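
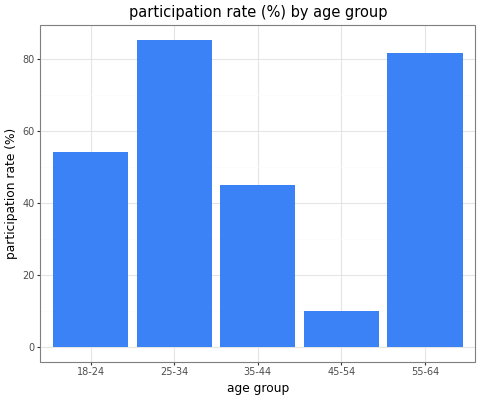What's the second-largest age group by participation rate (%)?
55-64

Top 3: 25-34 ≈ 90, 55-64 ≈ 80, 18-24 ≈ 50.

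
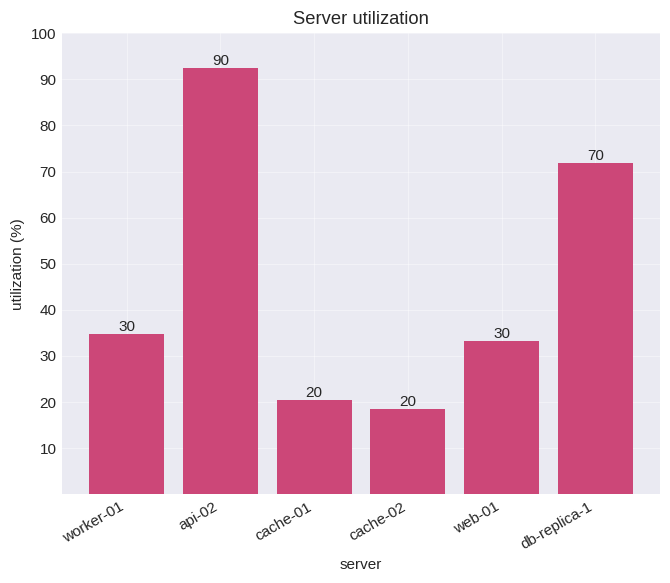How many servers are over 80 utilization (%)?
Above 80: api-02.

1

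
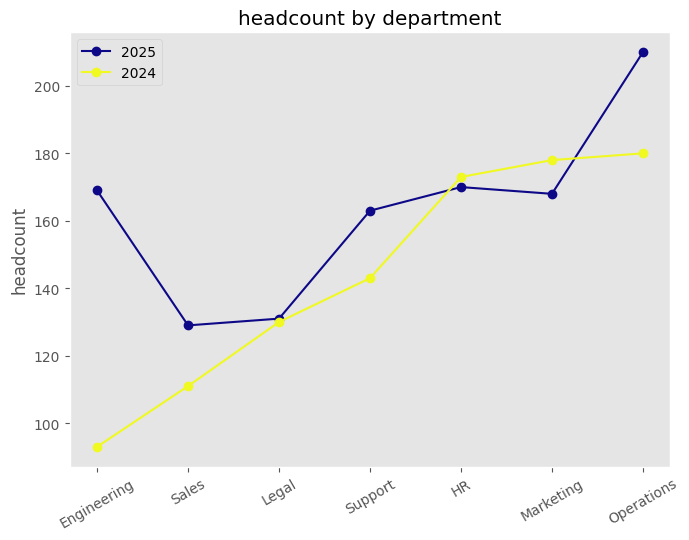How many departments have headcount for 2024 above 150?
Above 150: HR, Marketing, Operations.

3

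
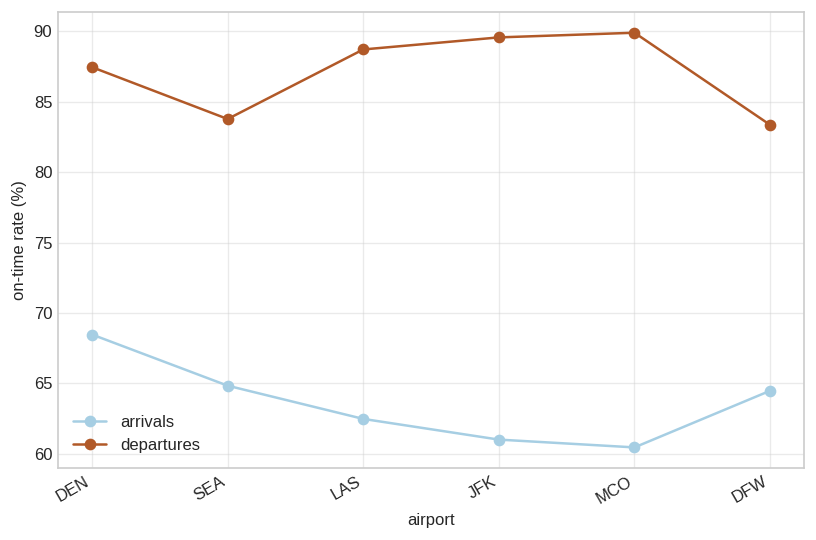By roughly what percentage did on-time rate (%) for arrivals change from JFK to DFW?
JFK ≈ 60, DFW ≈ 65; (65 − 60) / 60 ≈ +8.3%.

≈ +8.3%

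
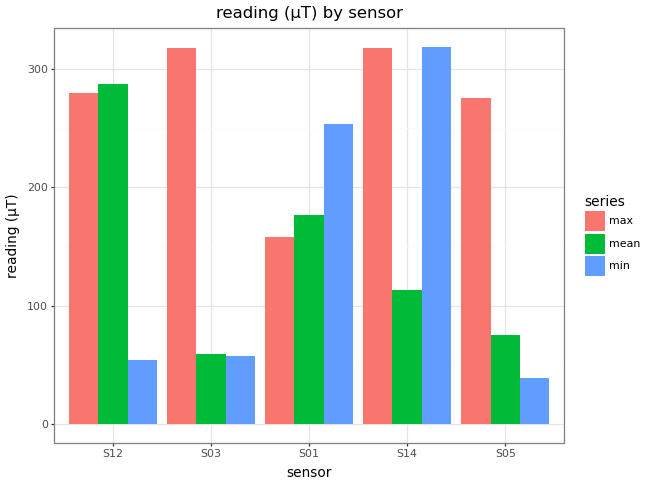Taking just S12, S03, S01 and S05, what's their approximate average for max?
(300 + 300 + 150 + 300) / 4 ≈ 262.

≈ 262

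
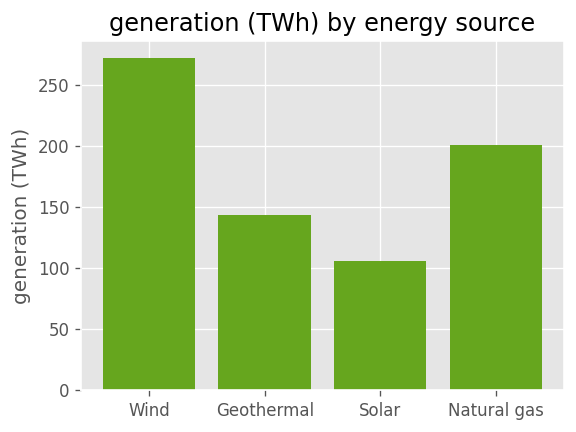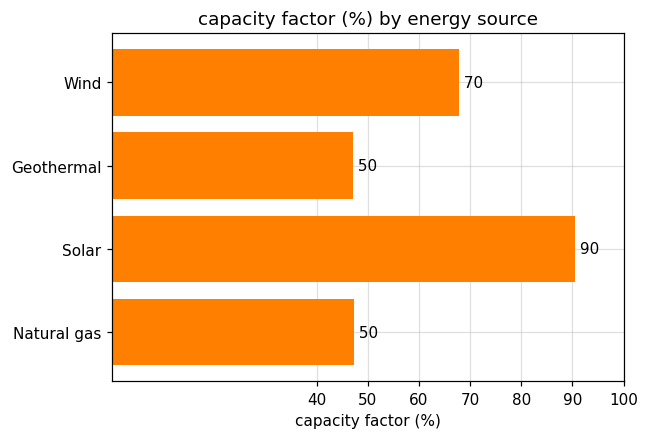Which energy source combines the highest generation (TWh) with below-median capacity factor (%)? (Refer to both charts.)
Chart 2 median capacity factor (%) ≈ 60; below-median energy sources: Geothermal, Natural gas. Among those, Natural gas has the highest generation (TWh) (≈ 200).

Natural gas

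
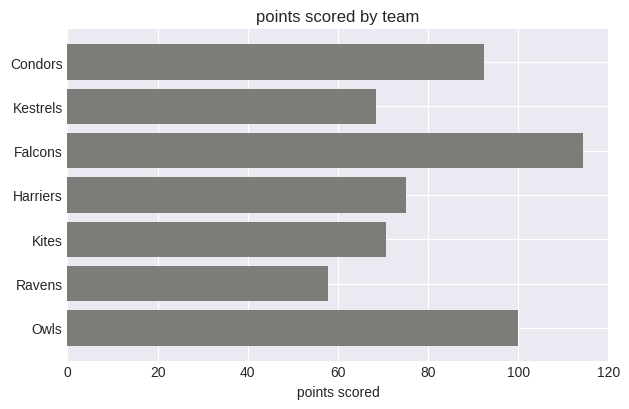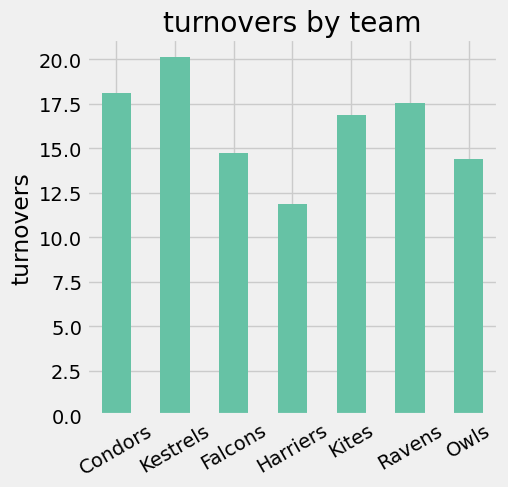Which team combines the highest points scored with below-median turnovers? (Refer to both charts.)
Falcons

Chart 2 median turnovers ≈ 16; below-median teams: Falcons, Harriers, Owls. Among those, Falcons has the highest points scored (≈ 120).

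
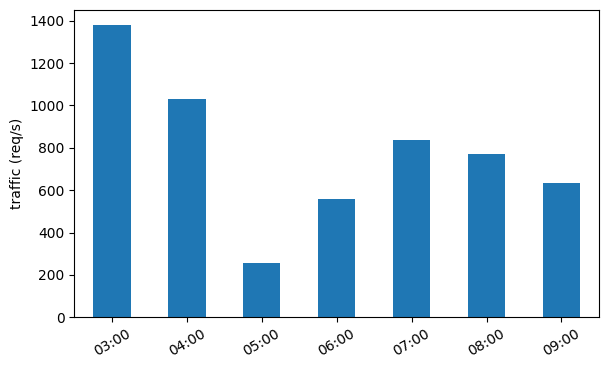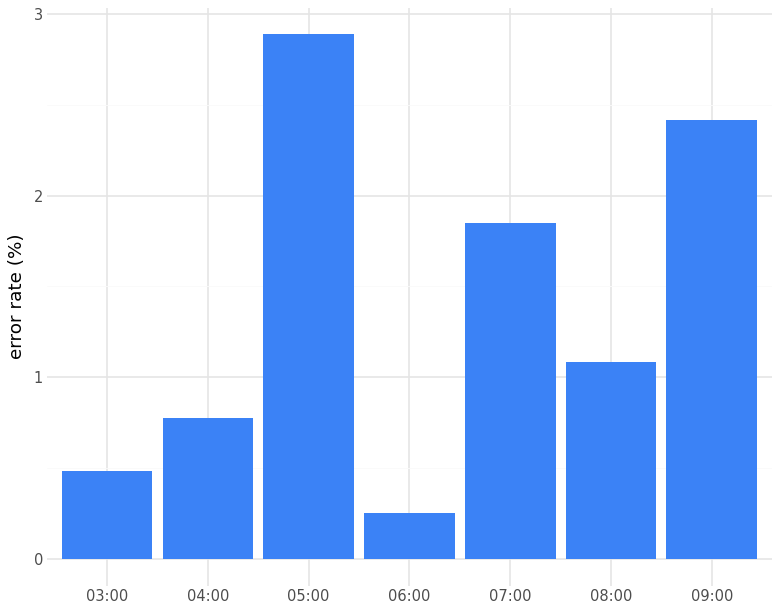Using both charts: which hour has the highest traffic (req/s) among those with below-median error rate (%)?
Chart 2 median error rate (%) ≈ 1; below-median hours: 03:00, 04:00, 06:00. Among those, 03:00 has the highest traffic (req/s) (≈ 1400).

03:00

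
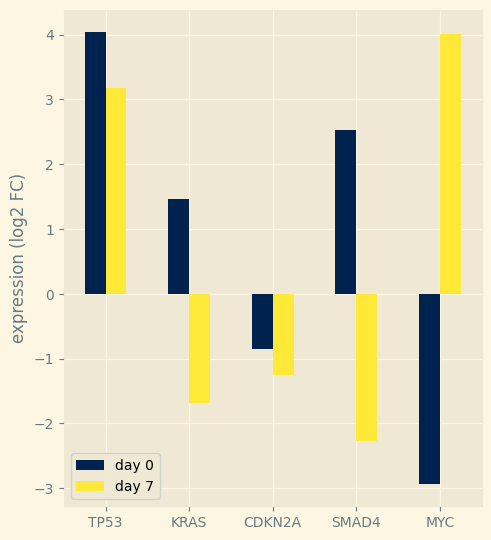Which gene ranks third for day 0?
KRAS

Top 4 for day 0: TP53 ≈ 4, SMAD4 ≈ 3, KRAS ≈ 1, CDKN2A ≈ -1.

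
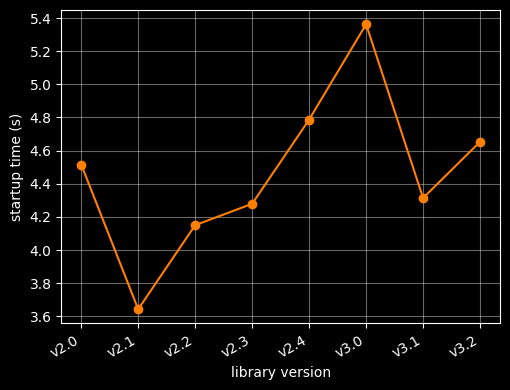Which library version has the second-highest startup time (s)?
Top 3: v3.0 ≈ 5.4, v2.4 ≈ 4.8, v3.2 ≈ 4.6.

v2.4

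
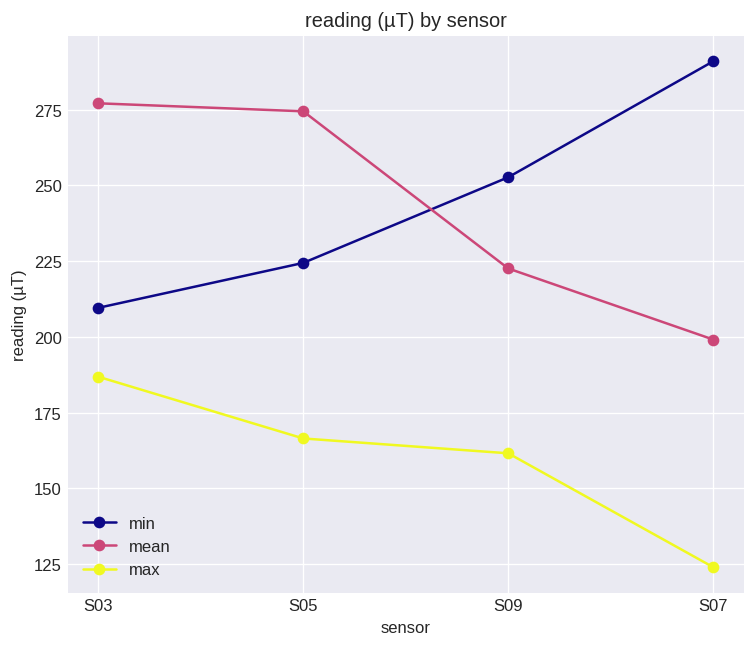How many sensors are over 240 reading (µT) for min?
Above 240: S09, S07.

2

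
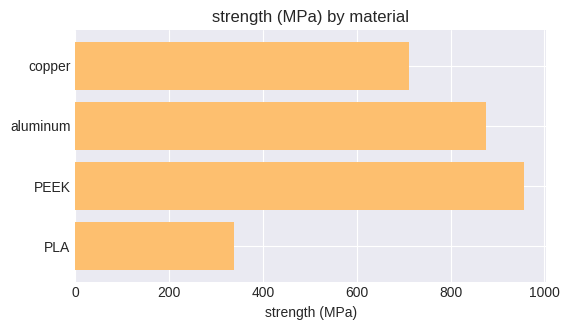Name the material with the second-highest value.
Top 3: PEEK ≈ 1000, aluminum ≈ 900, copper ≈ 700.

aluminum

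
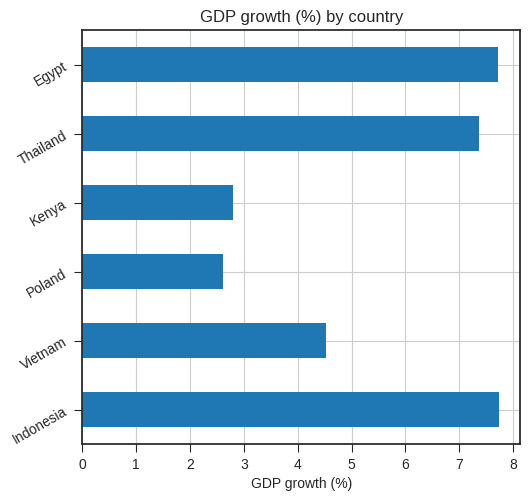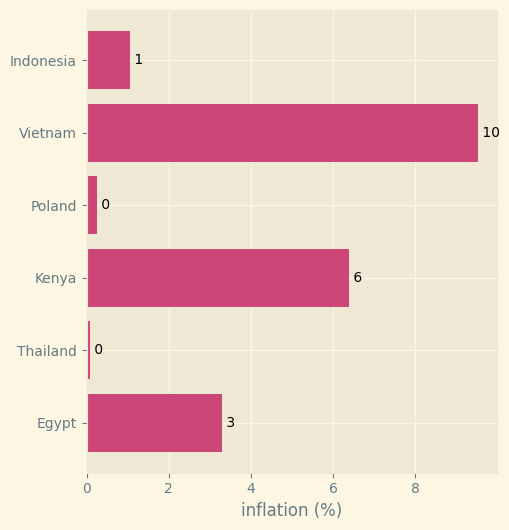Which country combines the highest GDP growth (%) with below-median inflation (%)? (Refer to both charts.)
Indonesia

Chart 2 median inflation (%) ≈ 2; below-median countries: Indonesia, Poland, Thailand. Among those, Indonesia has the highest GDP growth (%) (≈ 8).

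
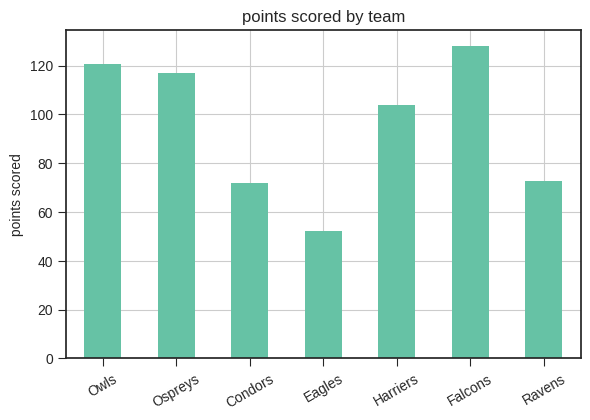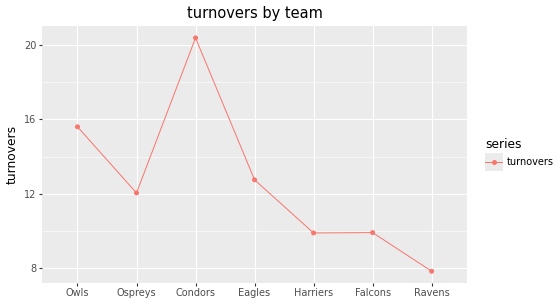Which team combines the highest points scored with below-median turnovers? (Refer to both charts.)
Chart 2 median turnovers ≈ 12; below-median teams: Harriers, Falcons, Ravens. Among those, Falcons has the highest points scored (≈ 120).

Falcons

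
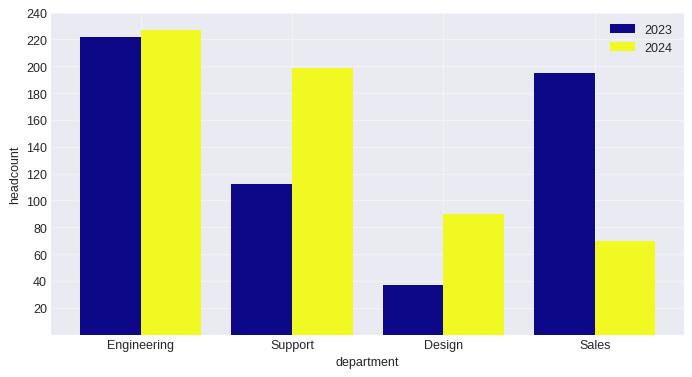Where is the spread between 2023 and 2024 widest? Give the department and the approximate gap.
Sales: 2023 ≈ 200, 2024 ≈ 80 → gap ≈ 120. Next-largest (Support) is only ≈ 80.

Sales, ≈ 120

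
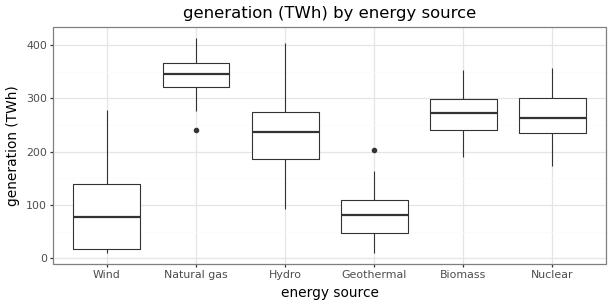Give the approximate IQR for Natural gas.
Q3 ≈ 375, Q1 ≈ 325; IQR ≈ 50.

≈ 50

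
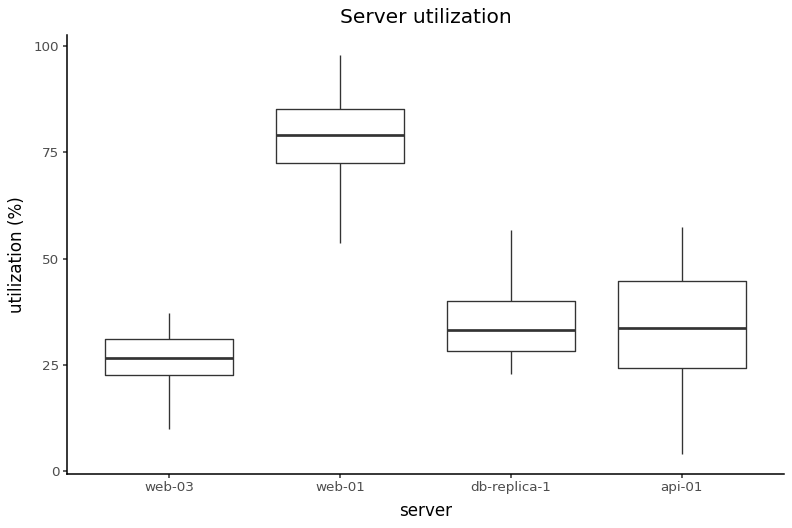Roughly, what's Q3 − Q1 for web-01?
Q3 ≈ 85, Q1 ≈ 70; IQR ≈ 15.

≈ 15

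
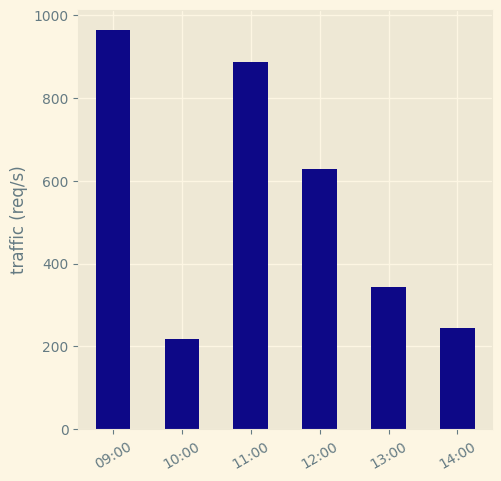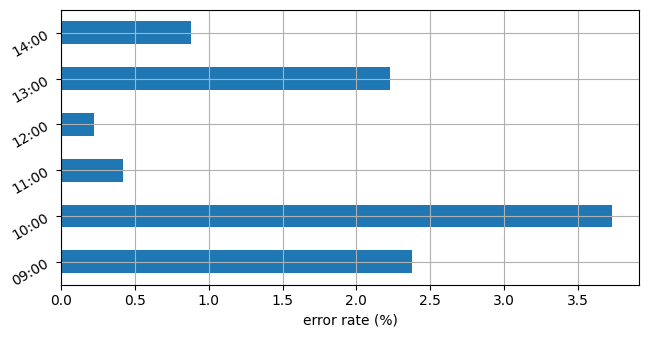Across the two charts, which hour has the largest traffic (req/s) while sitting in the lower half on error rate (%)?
Chart 2 median error rate (%) ≈ 1.5; below-median hours: 11:00, 12:00, 14:00. Among those, 11:00 has the highest traffic (req/s) (≈ 900).

11:00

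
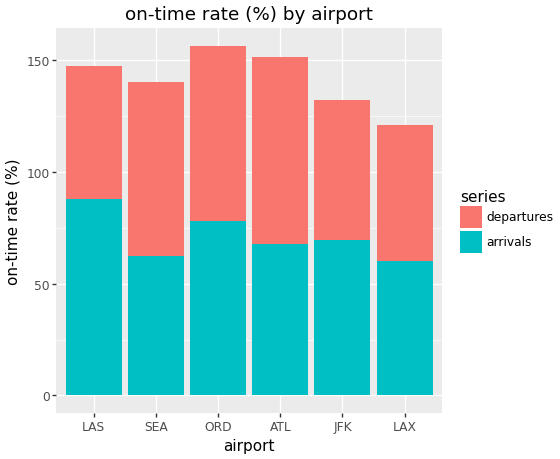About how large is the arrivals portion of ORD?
≈ 80

arrivals top ≈ 80, bottom ≈ 0; segment ≈ 80.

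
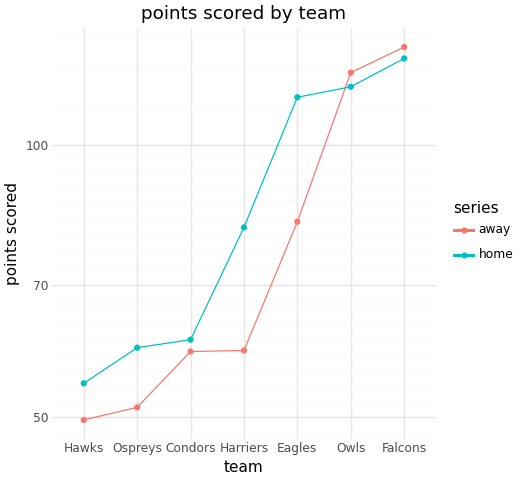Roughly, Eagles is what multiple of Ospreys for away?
Eagles ≈ 80, Ospreys ≈ 50; 80/50 ≈ 1.6.

≈ 1.6×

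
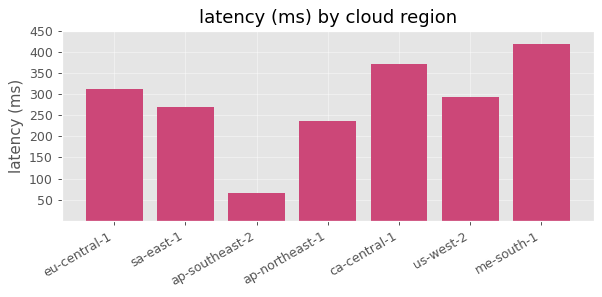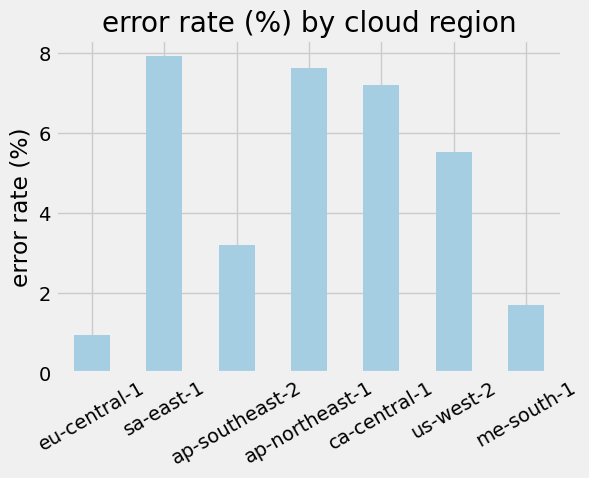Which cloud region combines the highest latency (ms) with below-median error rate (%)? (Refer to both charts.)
Chart 2 median error rate (%) ≈ 6; below-median cloud regions: eu-central-1, ap-southeast-2, me-south-1. Among those, me-south-1 has the highest latency (ms) (≈ 400).

me-south-1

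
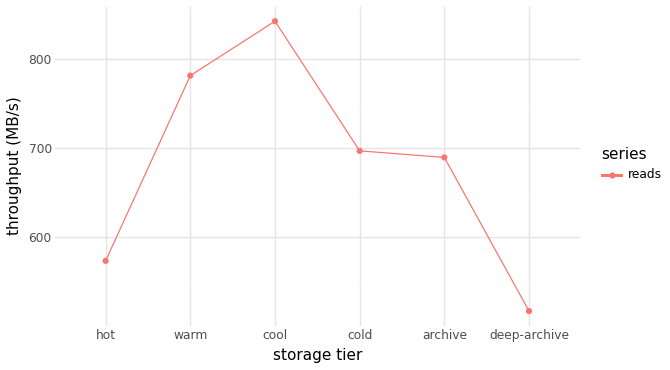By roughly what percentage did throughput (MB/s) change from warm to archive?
warm ≈ 800, archive ≈ 700; (700 − 800) / 800 ≈ -12.5%.

≈ -12.5%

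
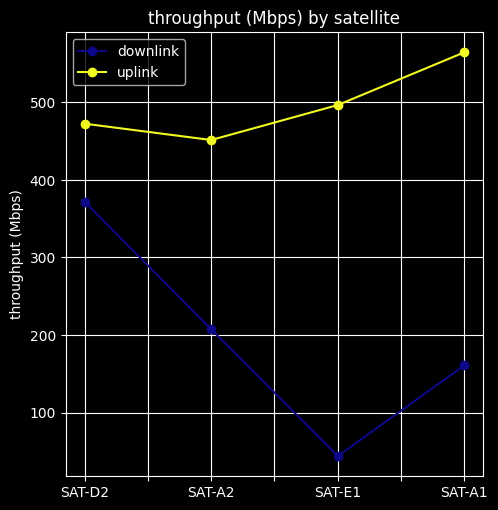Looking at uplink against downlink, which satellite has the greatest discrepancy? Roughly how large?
SAT-E1: uplink ≈ 500, downlink ≈ 50 → gap ≈ 450. Next-largest (SAT-A1) is only ≈ 400.

SAT-E1, ≈ 450 Mbps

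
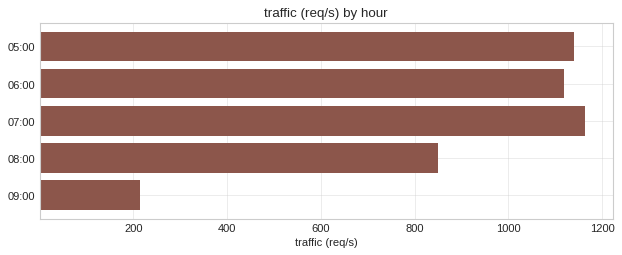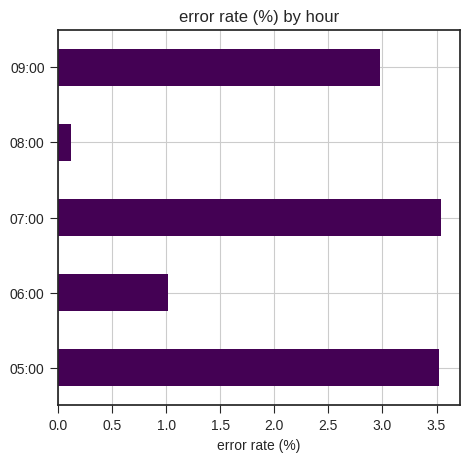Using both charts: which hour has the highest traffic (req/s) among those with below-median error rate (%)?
Chart 2 median error rate (%) ≈ 3; below-median hours: 06:00, 08:00. Among those, 06:00 has the highest traffic (req/s) (≈ 1200).

06:00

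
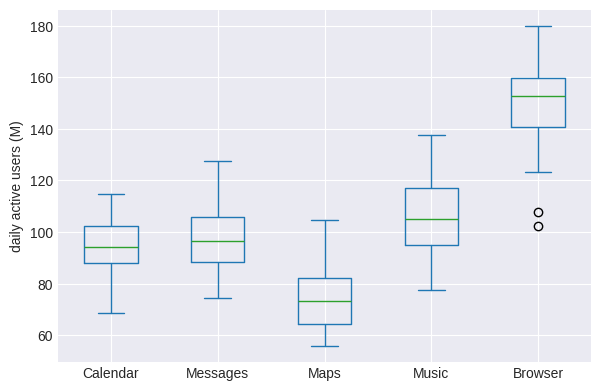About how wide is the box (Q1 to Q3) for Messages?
≈ 20

Q3 ≈ 110, Q1 ≈ 90; IQR ≈ 20.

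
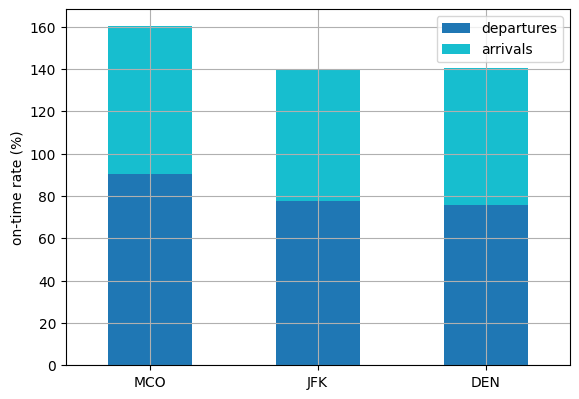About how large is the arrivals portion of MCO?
arrivals top ≈ 160, bottom ≈ 100; segment ≈ 60.

≈ 60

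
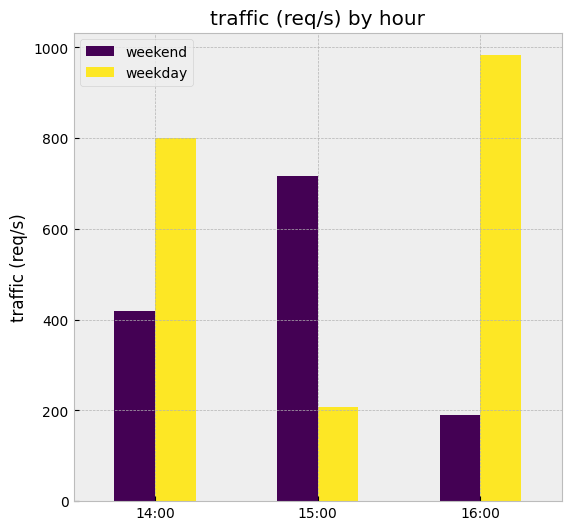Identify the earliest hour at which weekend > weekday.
15:00

14:00: weekend ≈ 400 vs weekday ≈ 800 (not yet); 15:00: weekend ≈ 700 vs weekday ≈ 200 (first crossover).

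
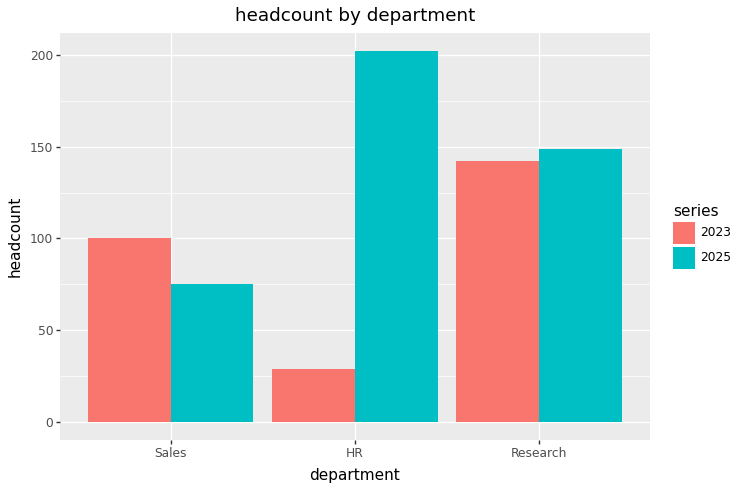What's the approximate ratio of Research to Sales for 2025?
Research ≈ 140, Sales ≈ 80; 140/80 ≈ 1.75.

≈ 1.75×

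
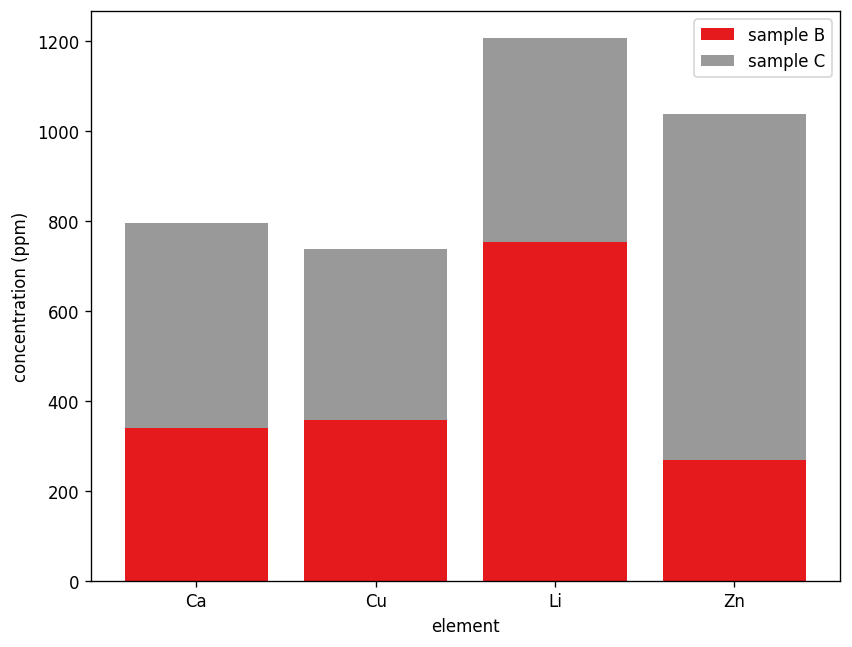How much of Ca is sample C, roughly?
sample C top ≈ 800, bottom ≈ 400; segment ≈ 400.

≈ 400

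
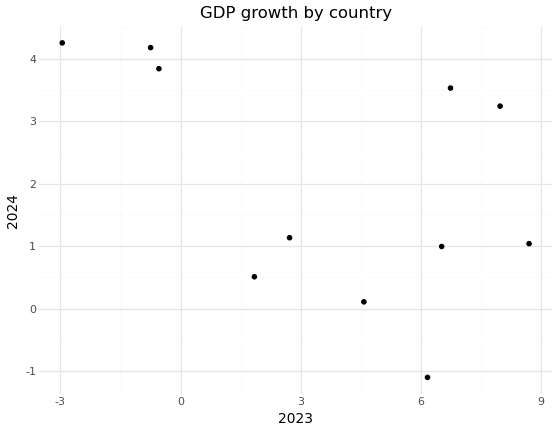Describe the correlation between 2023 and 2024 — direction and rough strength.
negative, moderate

Points are negatively correlated; moderate (|r| ≈ 0.5).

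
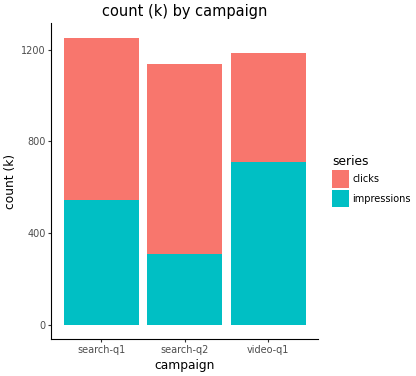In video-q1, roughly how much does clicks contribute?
clicks top ≈ 1200, bottom ≈ 800; segment ≈ 400.

≈ 400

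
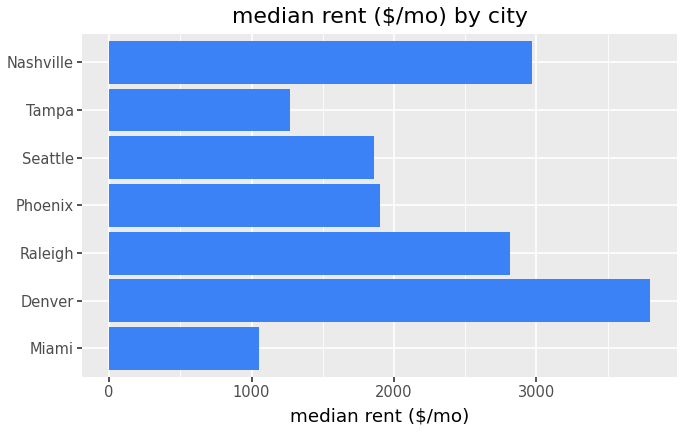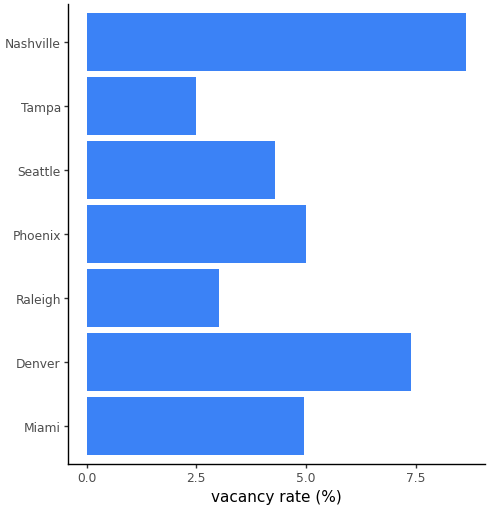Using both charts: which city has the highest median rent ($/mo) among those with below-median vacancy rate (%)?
Raleigh

Chart 2 median vacancy rate (%) ≈ 5; below-median cities: Raleigh, Seattle, Tampa. Among those, Raleigh has the highest median rent ($/mo) (≈ 3000).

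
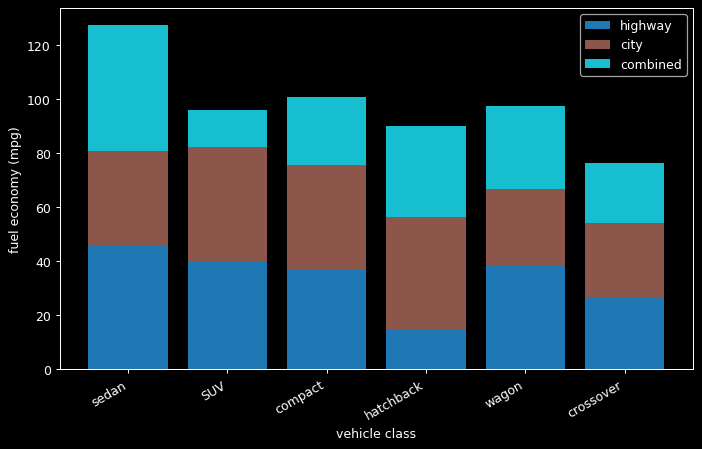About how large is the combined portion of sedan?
combined top ≈ 120, bottom ≈ 80; segment ≈ 40.

≈ 40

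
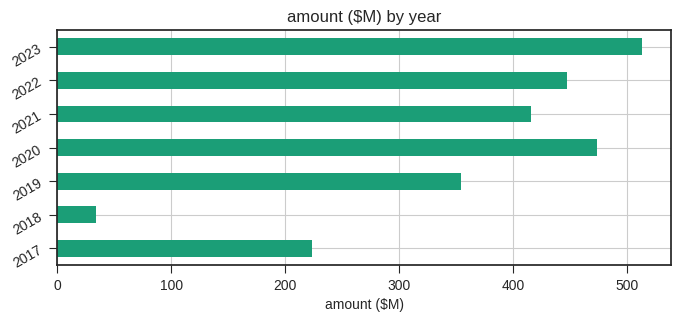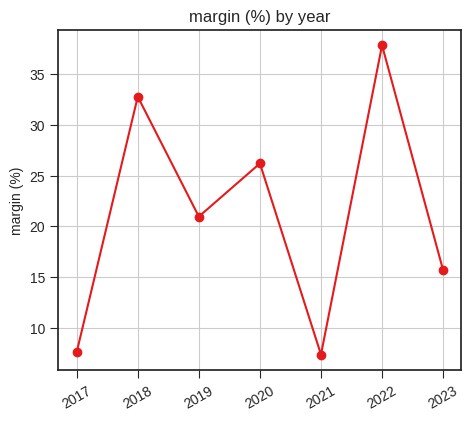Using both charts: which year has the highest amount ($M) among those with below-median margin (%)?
Chart 2 median margin (%) ≈ 20; below-median years: 2017, 2021, 2023. Among those, 2023 has the highest amount ($M) (≈ 500).

2023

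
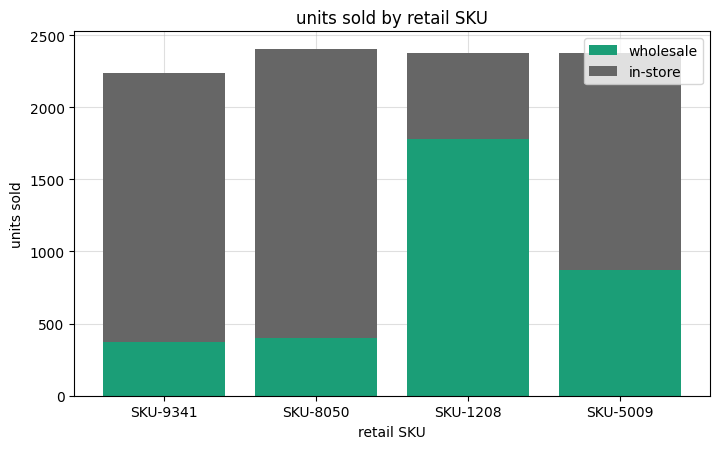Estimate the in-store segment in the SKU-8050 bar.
in-store top ≈ 2500, bottom ≈ 500; segment ≈ 2000.

≈ 2000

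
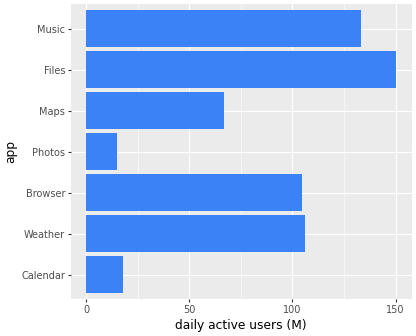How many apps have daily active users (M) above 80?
4

Above 80: Weather, Browser, Files, Music.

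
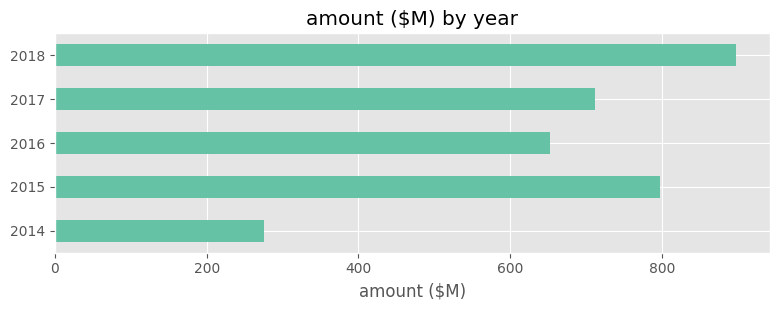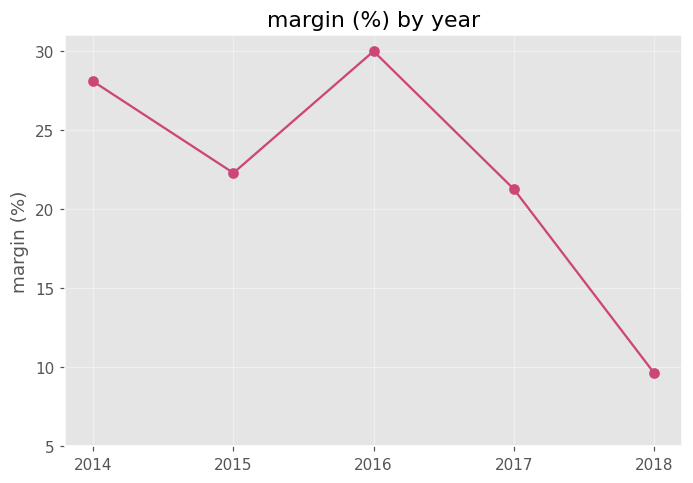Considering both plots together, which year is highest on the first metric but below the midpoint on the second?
Chart 2 median margin (%) ≈ 20; below-median years: 2017, 2018. Among those, 2018 has the highest amount ($M) (≈ 900).

2018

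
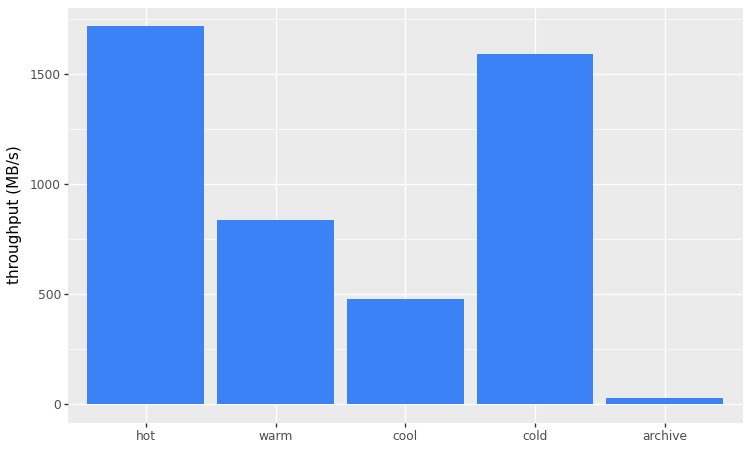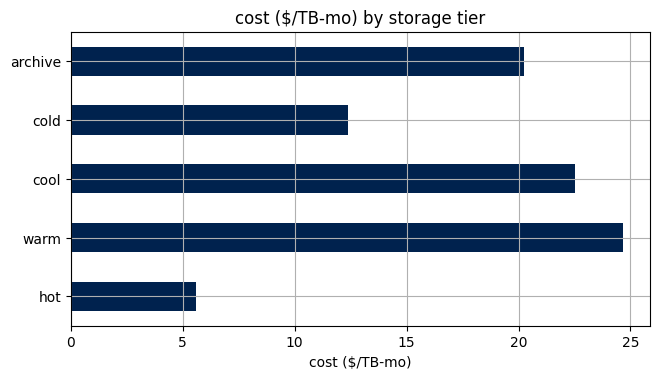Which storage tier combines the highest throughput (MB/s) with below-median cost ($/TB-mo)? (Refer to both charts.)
Chart 2 median cost ($/TB-mo) ≈ 20; below-median storage tiers: hot, cold. Among those, hot has the highest throughput (MB/s) (≈ 1800).

hot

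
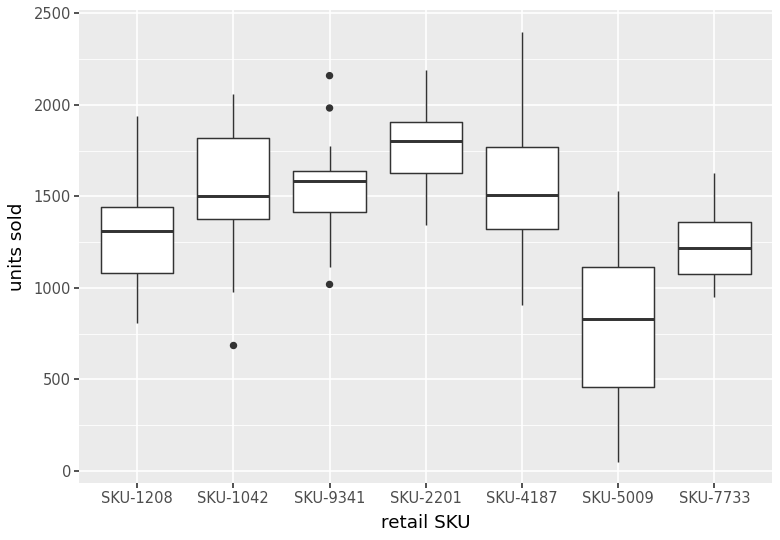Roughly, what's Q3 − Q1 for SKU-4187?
Q3 ≈ 1800, Q1 ≈ 1300; IQR ≈ 500.

≈ 500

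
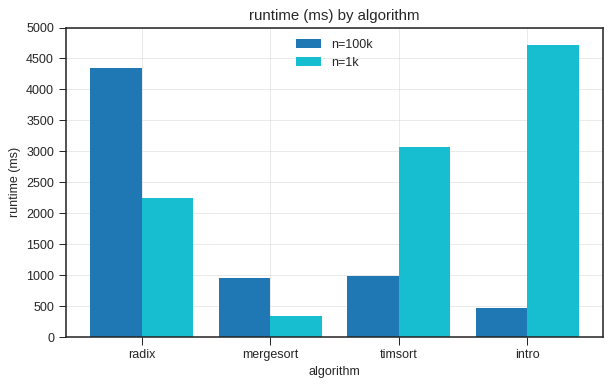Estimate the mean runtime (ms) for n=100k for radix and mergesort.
(4500 + 1000) / 2 ≈ 2750.

≈ 2750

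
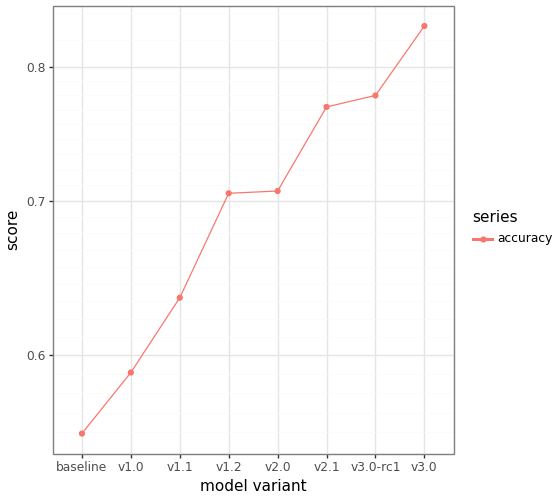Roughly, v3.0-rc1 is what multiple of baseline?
v3.0-rc1 ≈ 0.80, baseline ≈ 0.55; 0.80/0.55 ≈ 1.45.

≈ 1.45×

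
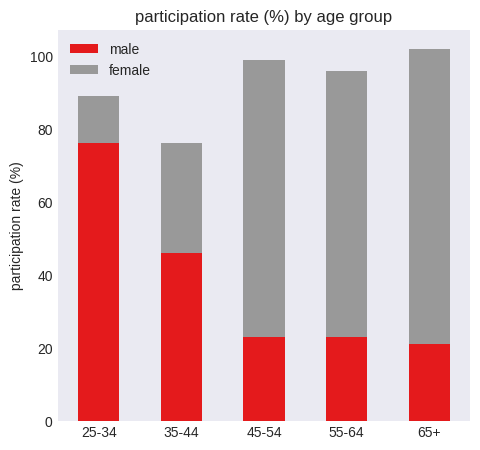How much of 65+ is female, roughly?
female top ≈ 100, bottom ≈ 20; segment ≈ 80.

≈ 80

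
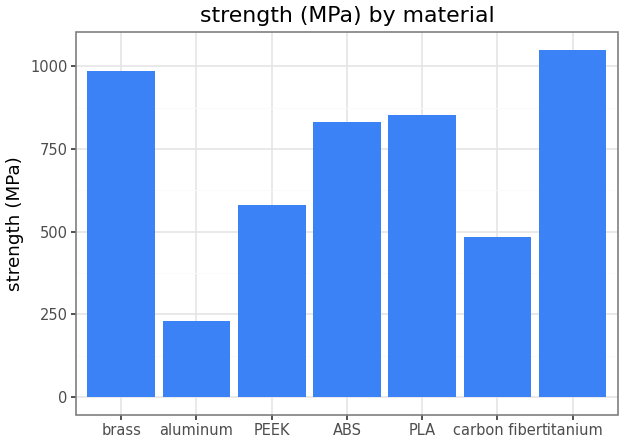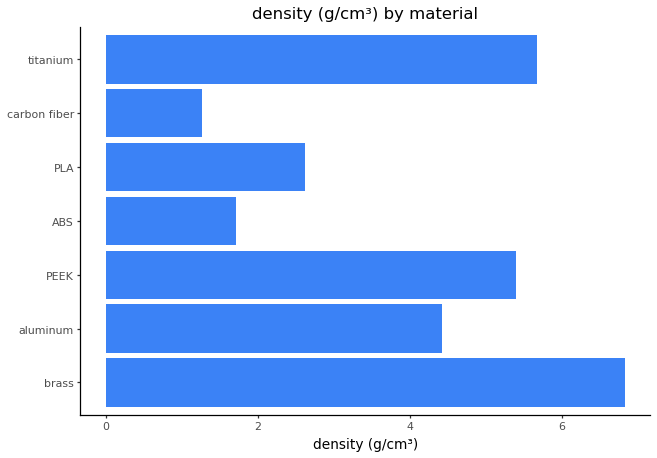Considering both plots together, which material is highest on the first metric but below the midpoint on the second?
PLA

Chart 2 median density (g/cm³) ≈ 4; below-median materials: ABS, PLA, carbon fiber. Among those, PLA has the highest strength (MPa) (≈ 900).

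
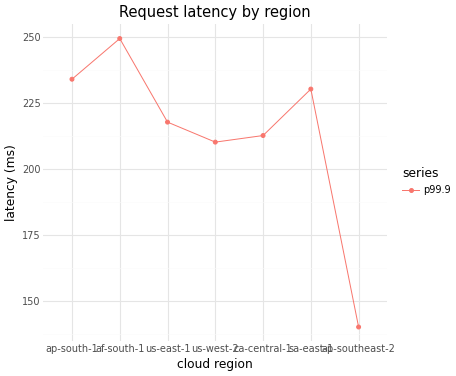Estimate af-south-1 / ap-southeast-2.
≈ 1.79×

af-south-1 ≈ 250, ap-southeast-2 ≈ 140; 250/140 ≈ 1.79.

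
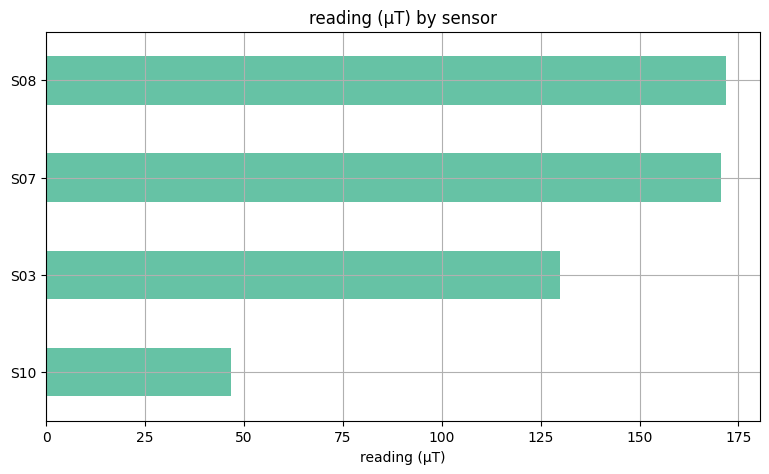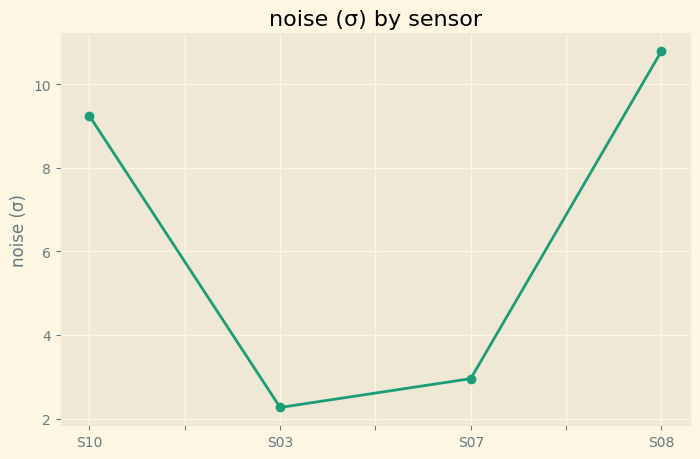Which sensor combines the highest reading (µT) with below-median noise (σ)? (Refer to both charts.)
S07

Chart 2 median noise (σ) ≈ 6; below-median sensors: S03, S07. Among those, S07 has the highest reading (µT) (≈ 180).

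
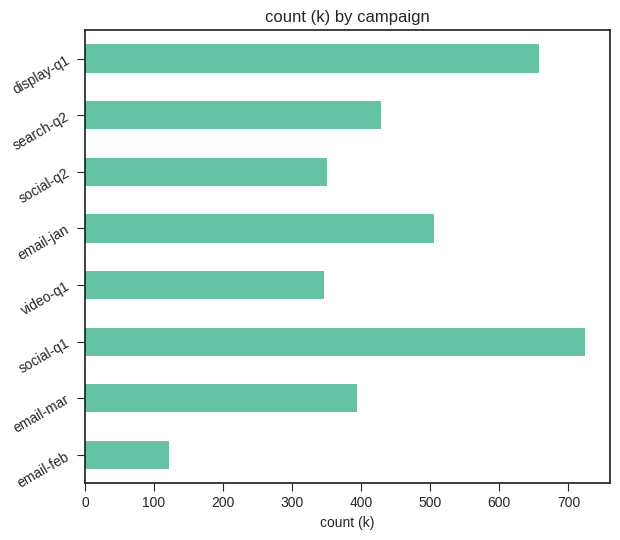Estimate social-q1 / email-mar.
social-q1 ≈ 700, email-mar ≈ 400; 700/400 ≈ 1.75.

≈ 1.75×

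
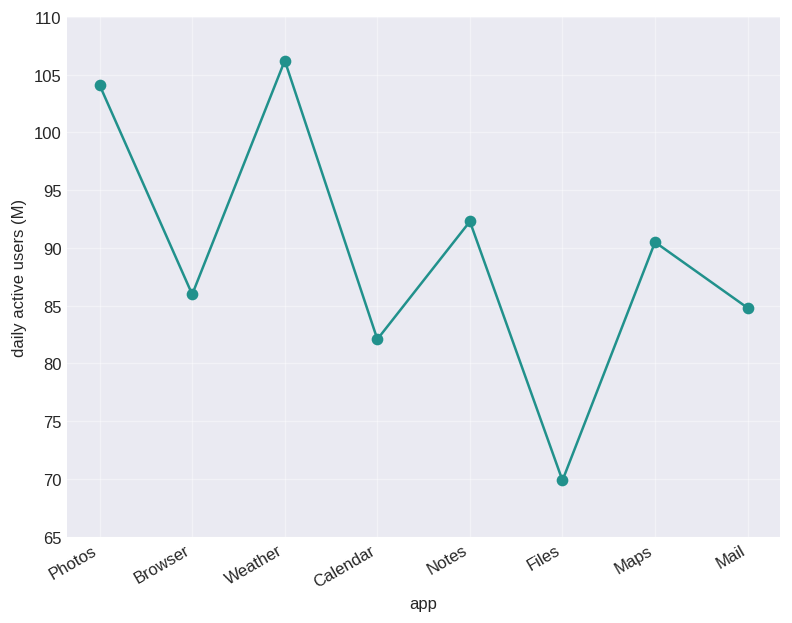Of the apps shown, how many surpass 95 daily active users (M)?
Above 95: Photos, Weather.

2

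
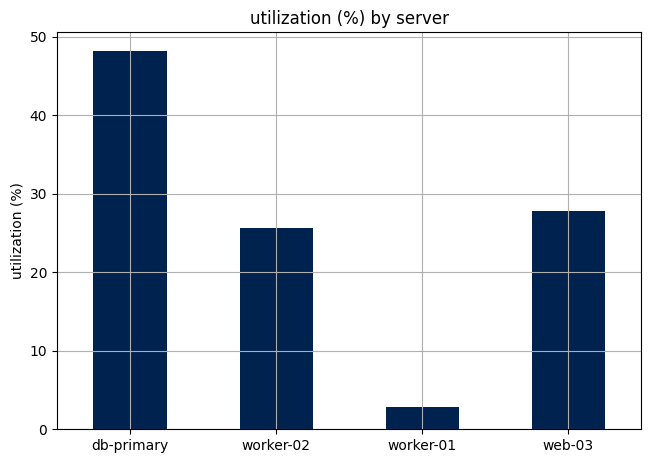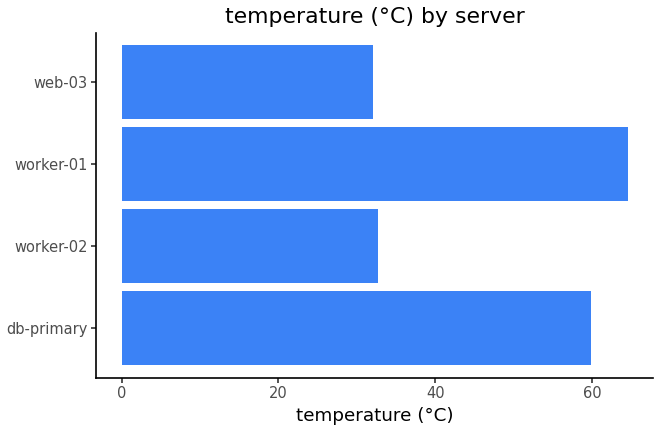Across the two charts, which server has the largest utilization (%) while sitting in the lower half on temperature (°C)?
web-03

Chart 2 median temperature (°C) ≈ 50; below-median servers: worker-02, web-03. Among those, web-03 has the highest utilization (%) (≈ 30).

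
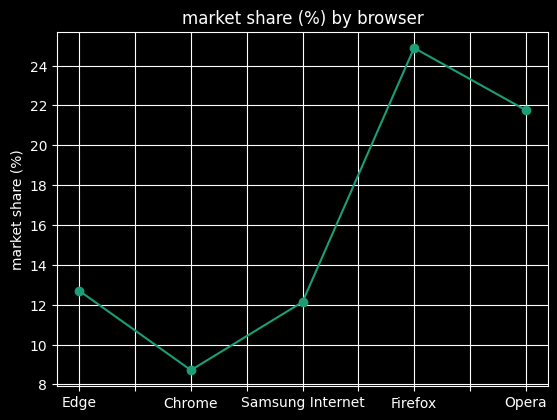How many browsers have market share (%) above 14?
Above 14: Firefox, Opera.

2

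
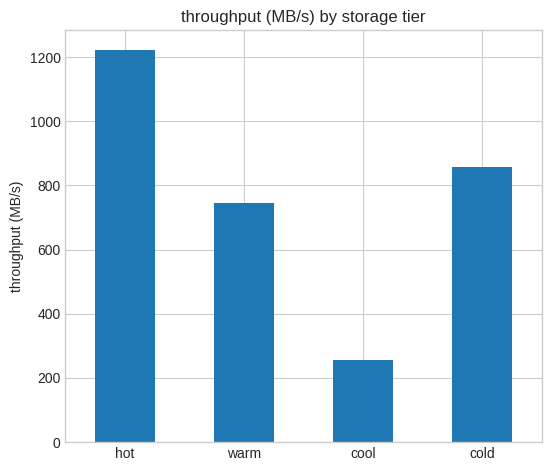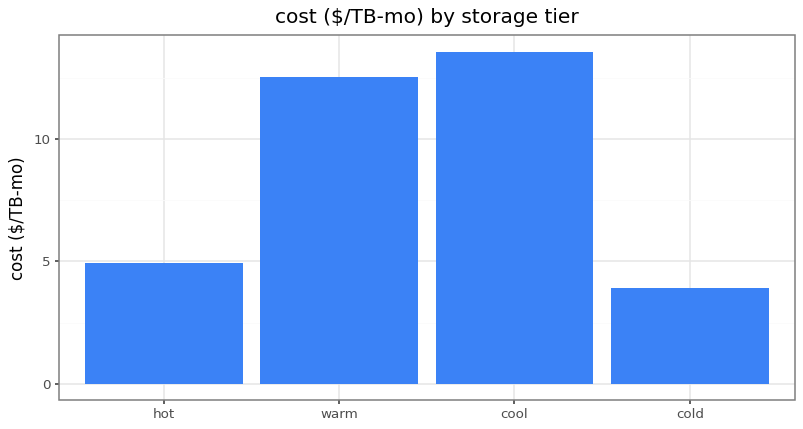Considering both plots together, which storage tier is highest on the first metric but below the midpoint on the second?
Chart 2 median cost ($/TB-mo) ≈ 8; below-median storage tiers: hot, cold. Among those, hot has the highest throughput (MB/s) (≈ 1200).

hot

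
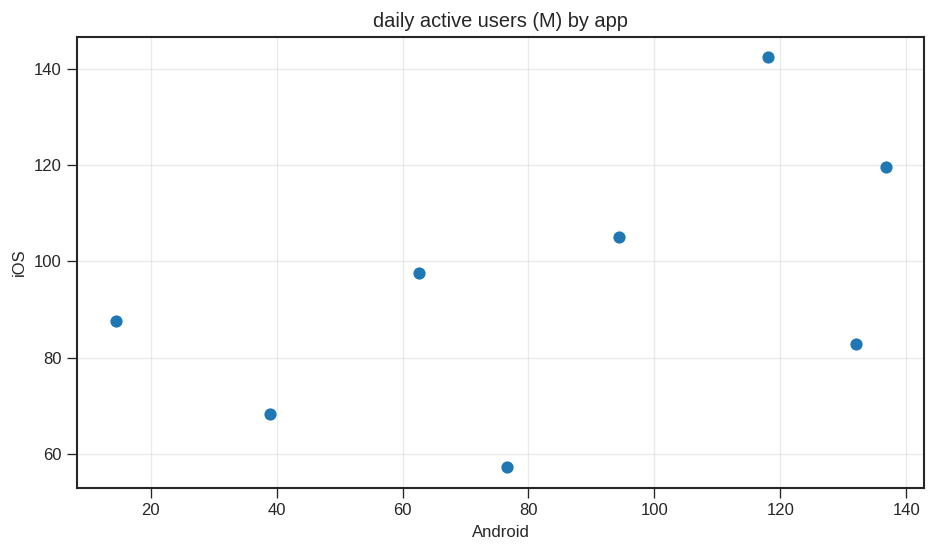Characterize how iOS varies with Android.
positive, moderate

Points are positively correlated; moderate (|r| ≈ 0.5).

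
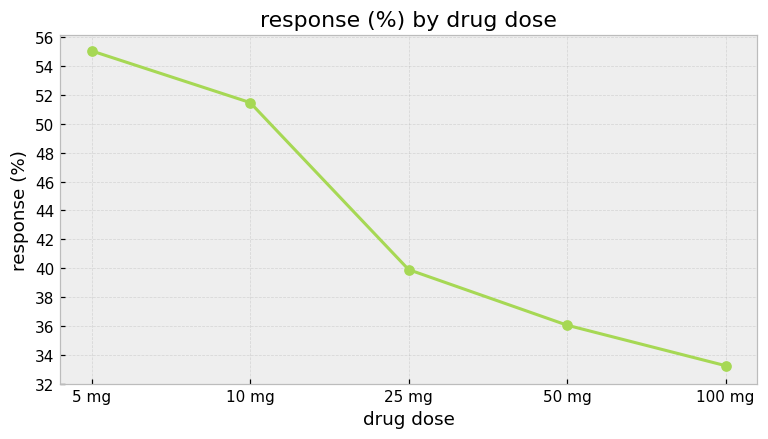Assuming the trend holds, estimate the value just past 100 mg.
≈ 31

Last three: 40, 36, 34 → slope ≈ -3/step → next ≈ 31.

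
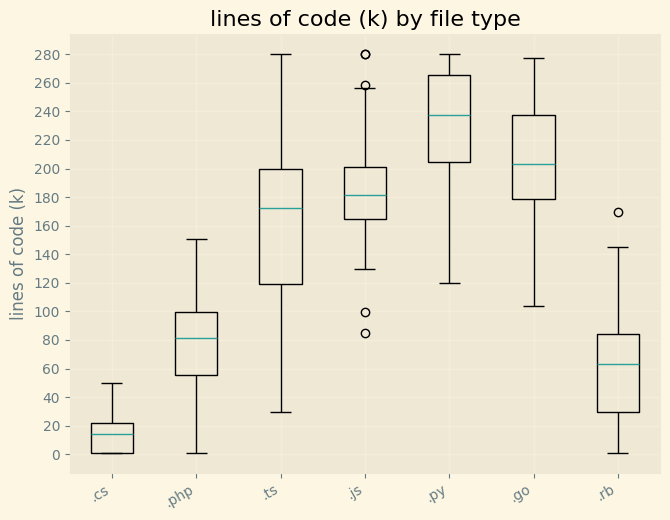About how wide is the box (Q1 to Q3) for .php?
Q3 ≈ 100, Q1 ≈ 60; IQR ≈ 40.

≈ 40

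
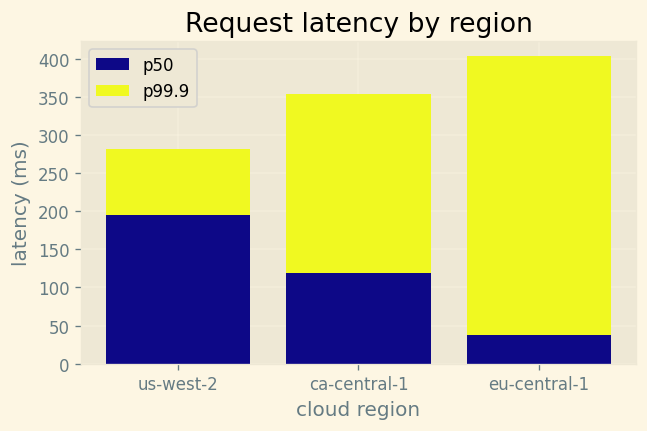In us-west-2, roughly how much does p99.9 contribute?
≈ 100

p99.9 top ≈ 300, bottom ≈ 200; segment ≈ 100.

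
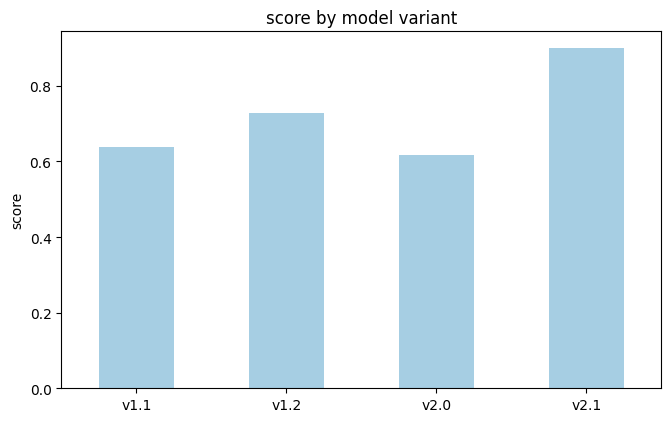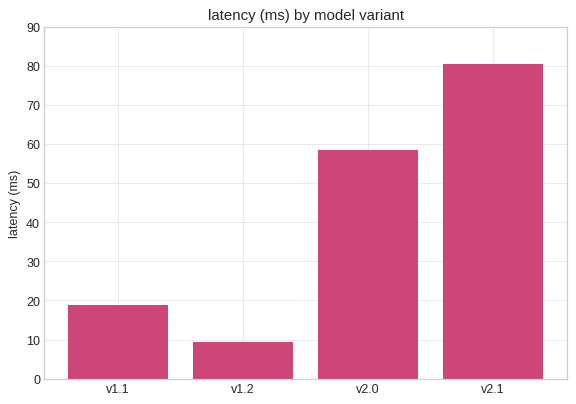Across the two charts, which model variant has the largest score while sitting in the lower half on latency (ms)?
Chart 2 median latency (ms) ≈ 40; below-median model variants: v1.1, v1.2. Among those, v1.2 has the highest score (≈ 0.7).

v1.2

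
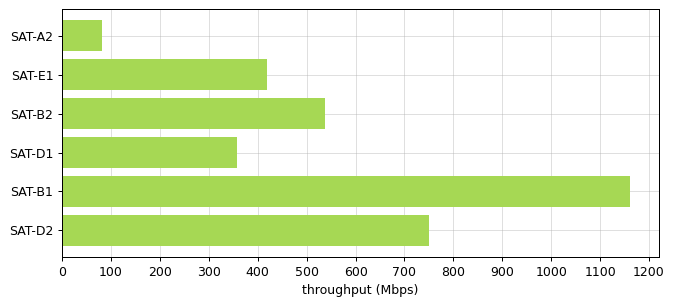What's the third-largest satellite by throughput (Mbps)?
SAT-B2

Top 4: SAT-B1 ≈ 1200, SAT-D2 ≈ 800, SAT-B2 ≈ 500, SAT-E1 ≈ 400.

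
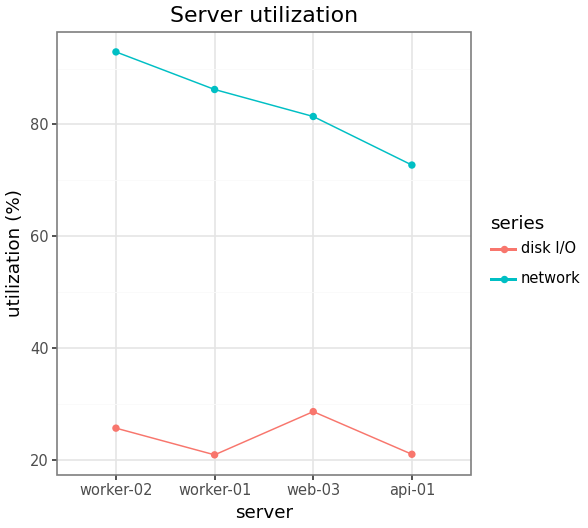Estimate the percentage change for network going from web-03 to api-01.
≈ -12.5%

web-03 ≈ 80, api-01 ≈ 70; (70 − 80) / 80 ≈ -12.5%.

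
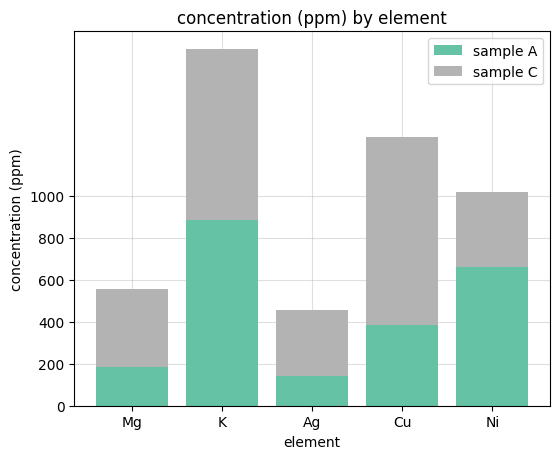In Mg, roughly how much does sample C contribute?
≈ 400

sample C top ≈ 600, bottom ≈ 200; segment ≈ 400.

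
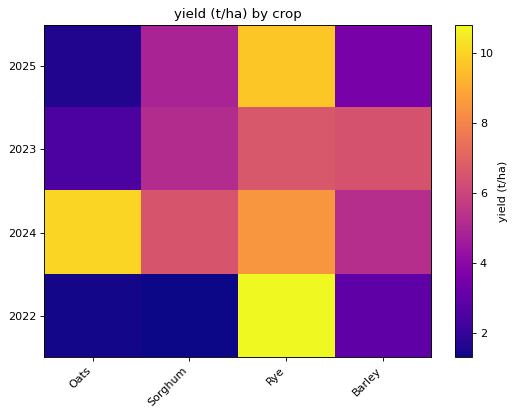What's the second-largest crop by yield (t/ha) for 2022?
Top 3 for 2022: Rye ≈ 11, Barley ≈ 3, Oats ≈ 1.

Barley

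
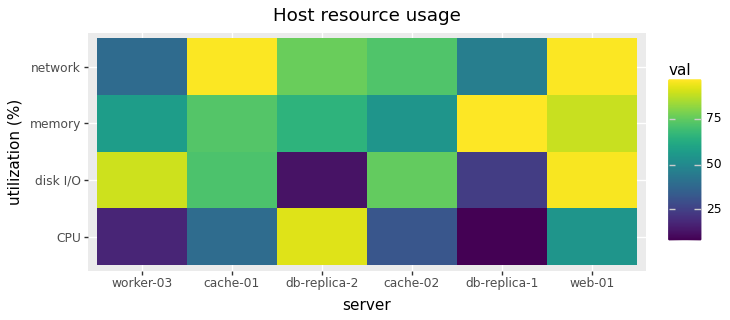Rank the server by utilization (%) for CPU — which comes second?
Top 3 for CPU: db-replica-2 ≈ 90, web-01 ≈ 50, cache-01 ≈ 40.

web-01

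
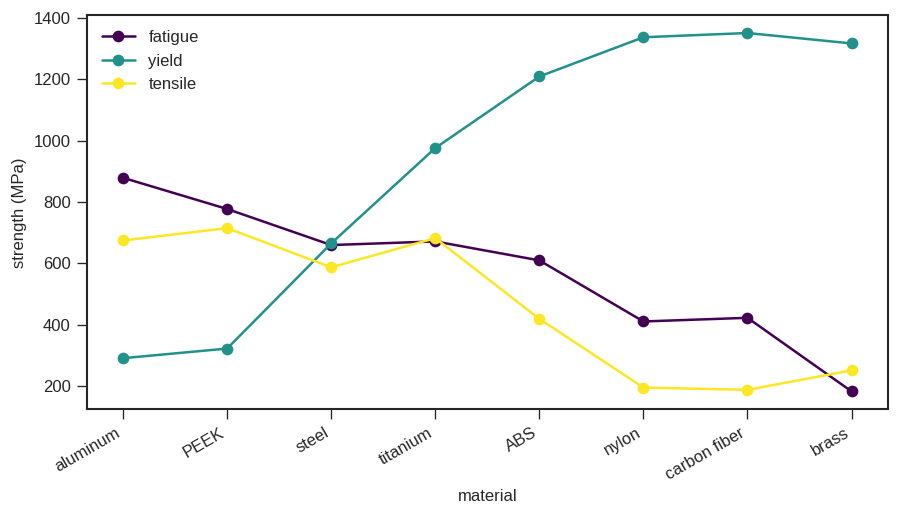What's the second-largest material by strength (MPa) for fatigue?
Top 3 for fatigue: aluminum ≈ 900, PEEK ≈ 800, titanium ≈ 700.

PEEK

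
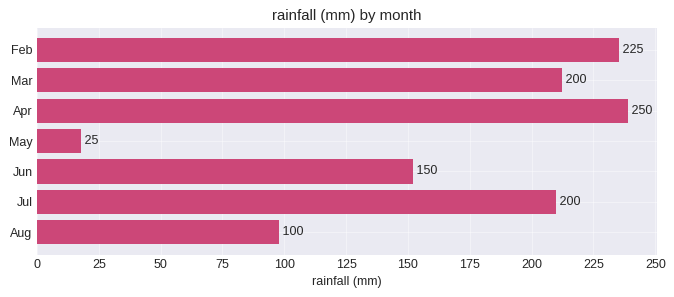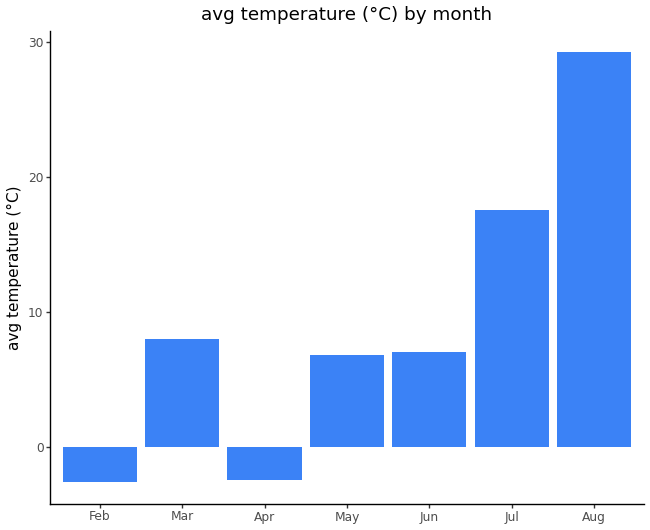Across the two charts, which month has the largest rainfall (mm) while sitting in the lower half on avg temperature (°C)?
Chart 2 median avg temperature (°C) ≈ 5; below-median months: Feb, Apr, May. Among those, Apr has the highest rainfall (mm) (≈ 250).

Apr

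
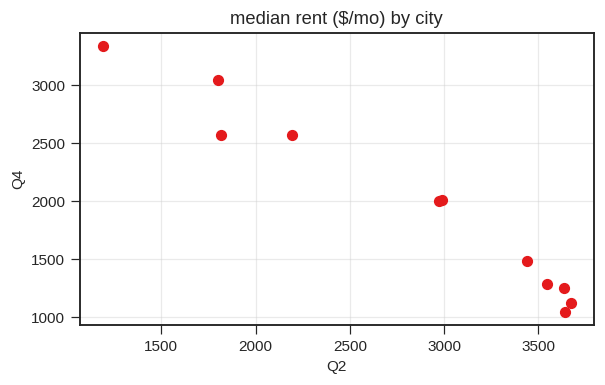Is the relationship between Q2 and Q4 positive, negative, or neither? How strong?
Points are negatively correlated; strong (|r| ≈ 1.0).

negative, strong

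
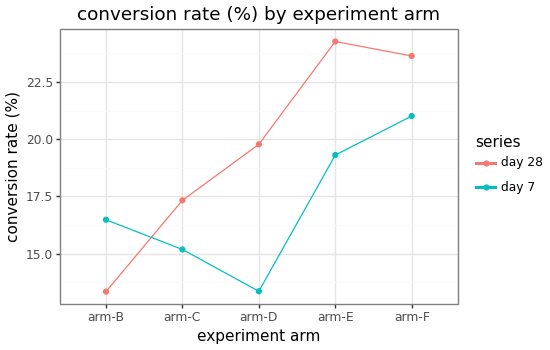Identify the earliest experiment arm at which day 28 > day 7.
arm-C

arm-B: day 28 ≈ 13 vs day 7 ≈ 16 (not yet); arm-C: day 28 ≈ 17 vs day 7 ≈ 15 (first crossover).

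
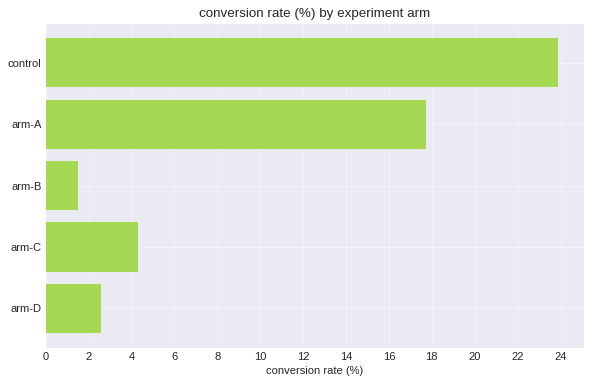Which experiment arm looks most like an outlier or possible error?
control ≈ 24; the rest sit between ≈ 2 and ≈ 18.

control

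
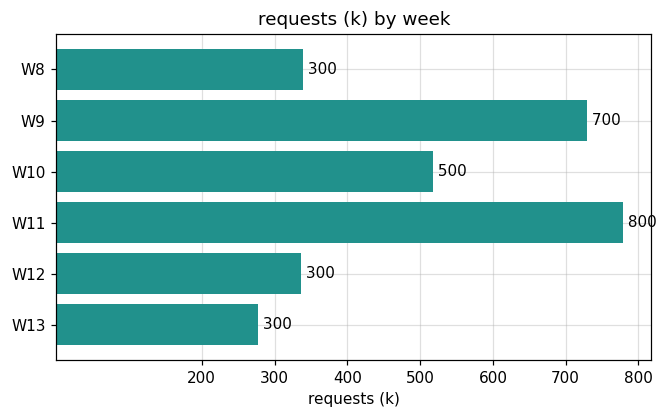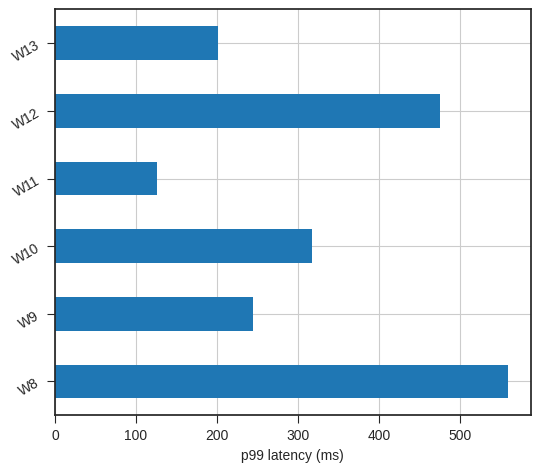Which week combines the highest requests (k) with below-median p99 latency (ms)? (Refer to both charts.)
Chart 2 median p99 latency (ms) ≈ 300; below-median weeks: W9, W11, W13. Among those, W11 has the highest requests (k) (≈ 800).

W11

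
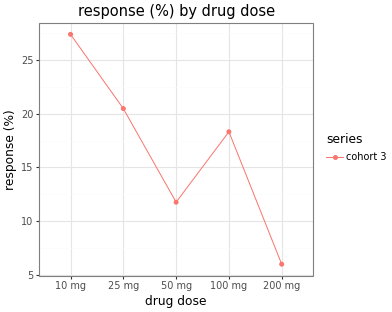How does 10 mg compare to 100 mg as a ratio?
≈ 1.56×

10 mg ≈ 28, 100 mg ≈ 18; 28/18 ≈ 1.56.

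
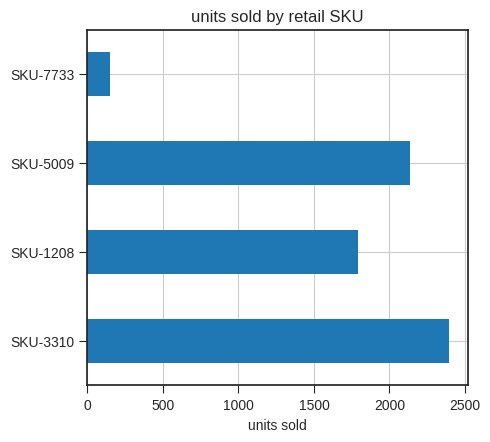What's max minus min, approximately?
Max SKU-3310 ≈ 2400, min SKU-7733 ≈ 200; range ≈ 2200.

≈ 2200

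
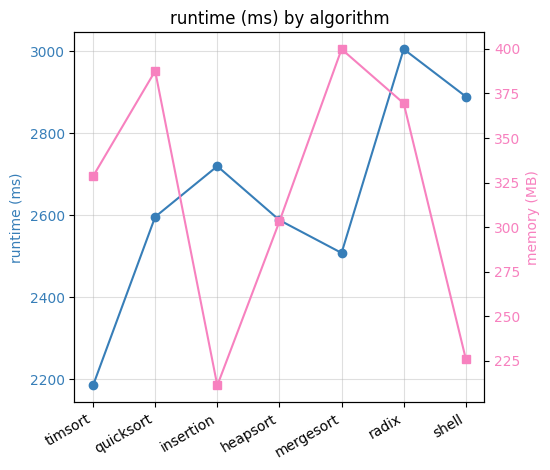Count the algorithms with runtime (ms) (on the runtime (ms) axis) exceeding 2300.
Above 2300: quicksort, insertion, heapsort, mergesort, radix, shell.

6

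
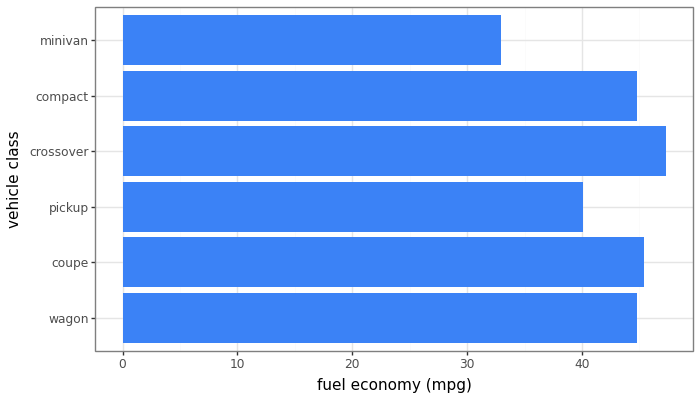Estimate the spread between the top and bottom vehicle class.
Max crossover ≈ 45, min minivan ≈ 35; range ≈ 10.

≈ 10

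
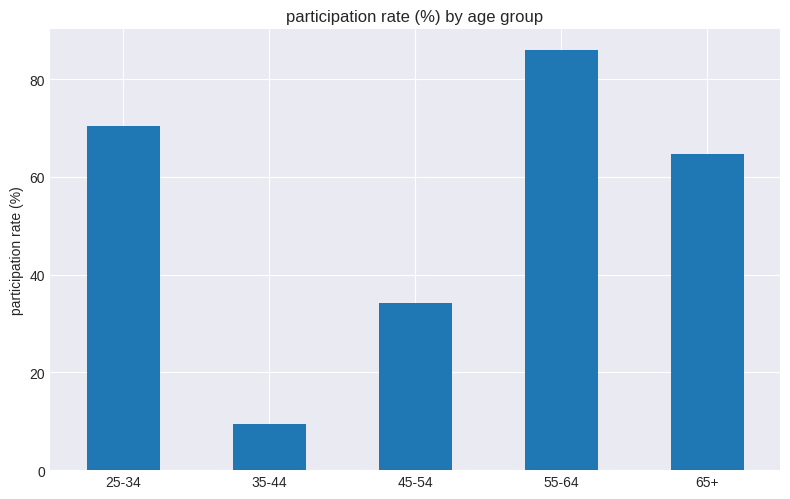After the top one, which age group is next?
25-34

Top 3: 55-64 ≈ 90, 25-34 ≈ 70, 65+ ≈ 60.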